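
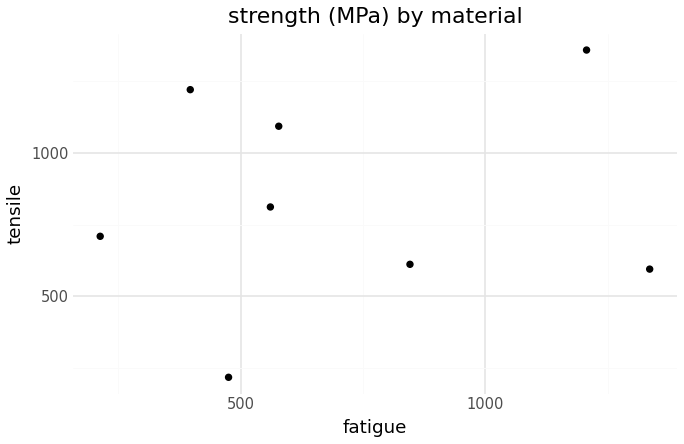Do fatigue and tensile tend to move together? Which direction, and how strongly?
Points are roughly uncorrelated; weak (|r| ≈ 0.1).

no clear correlation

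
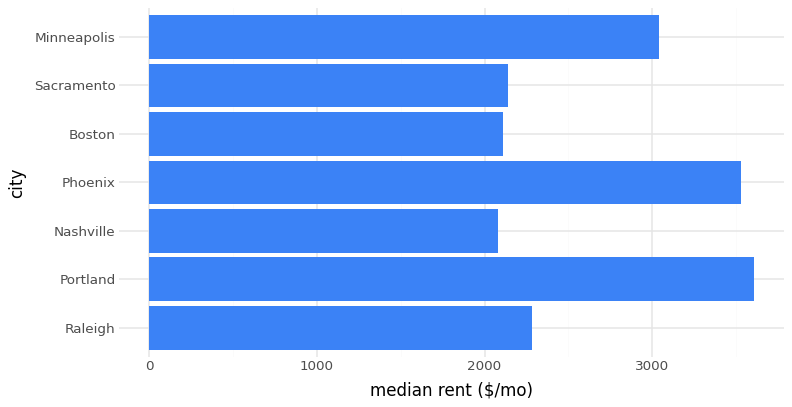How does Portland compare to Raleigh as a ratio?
Portland ≈ 3500, Raleigh ≈ 2500; 3500/2500 ≈ 1.4.

≈ 1.4×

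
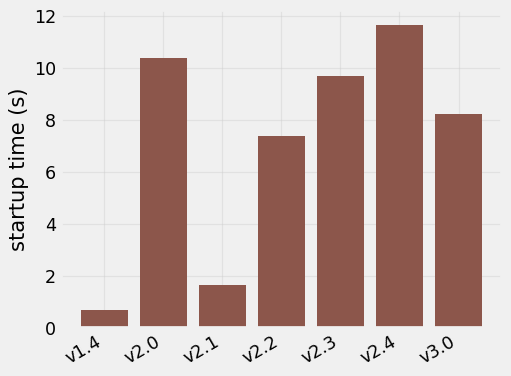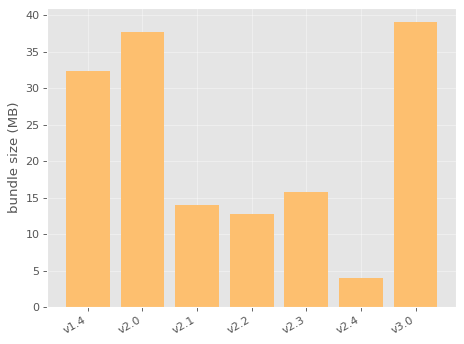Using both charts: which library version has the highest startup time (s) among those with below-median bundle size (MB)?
Chart 2 median bundle size (MB) ≈ 15; below-median library versions: v2.1, v2.2, v2.4. Among those, v2.4 has the highest startup time (s) (≈ 12).

v2.4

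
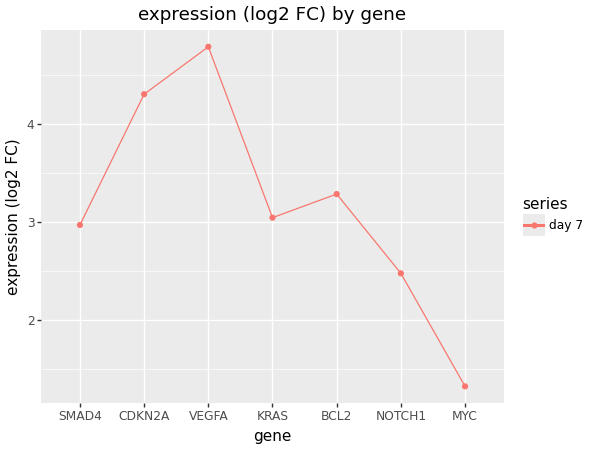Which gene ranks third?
BCL2

Top 4: VEGFA ≈ 5.0, CDKN2A ≈ 4.5, BCL2 ≈ 3.5, KRAS ≈ 3.0.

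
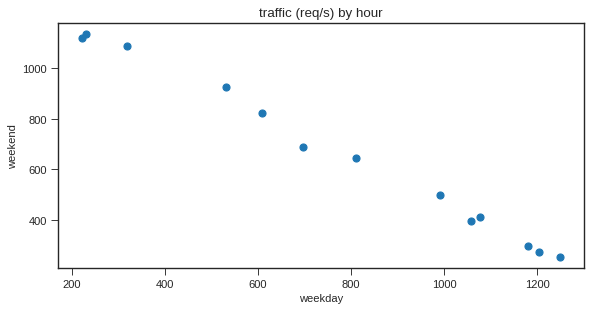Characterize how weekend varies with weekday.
negative, strong

Points are negatively correlated; strong (|r| ≈ 1.0).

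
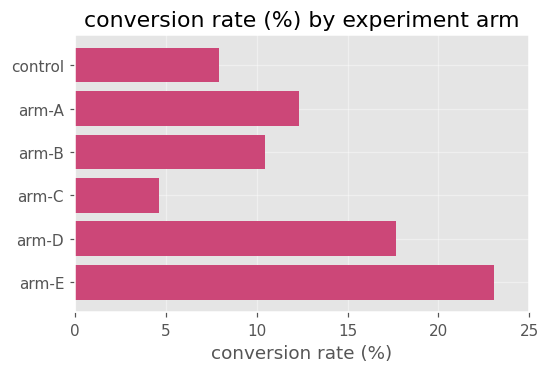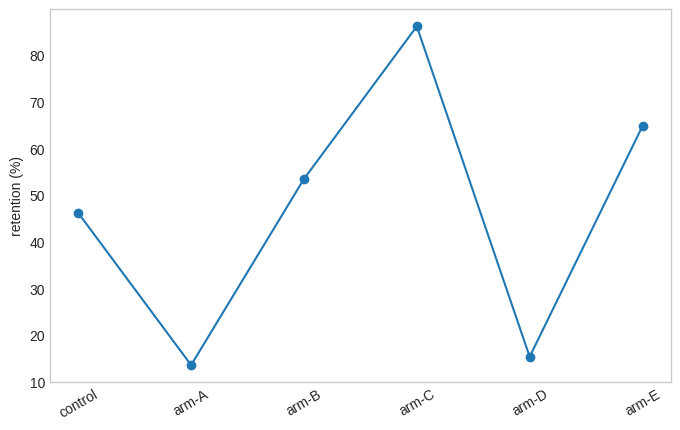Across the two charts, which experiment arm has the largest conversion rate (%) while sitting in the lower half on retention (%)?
Chart 2 median retention (%) ≈ 50; below-median experiment arms: control, arm-A, arm-D. Among those, arm-D has the highest conversion rate (%) (≈ 20).

arm-D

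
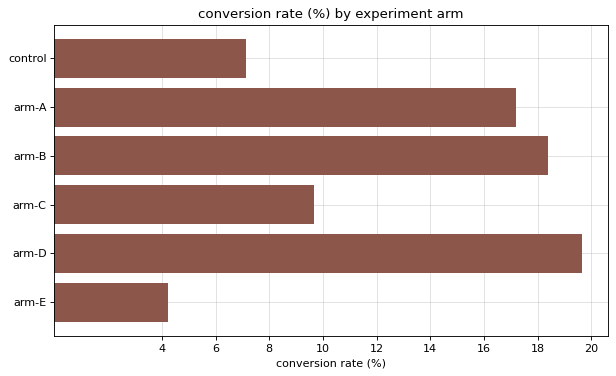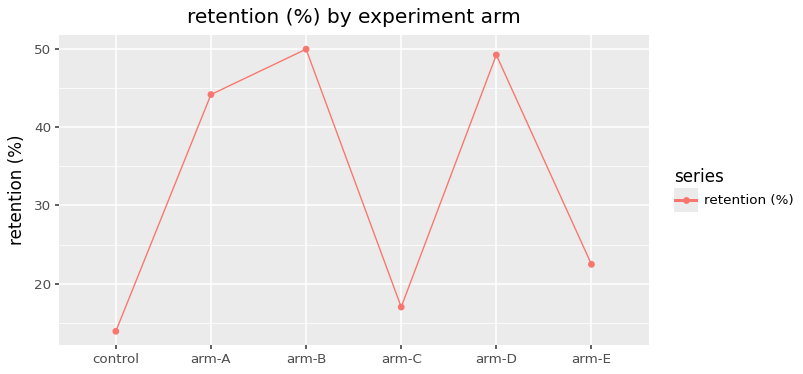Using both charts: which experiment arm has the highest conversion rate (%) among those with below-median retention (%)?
arm-C

Chart 2 median retention (%) ≈ 35; below-median experiment arms: control, arm-C, arm-E. Among those, arm-C has the highest conversion rate (%) (≈ 10).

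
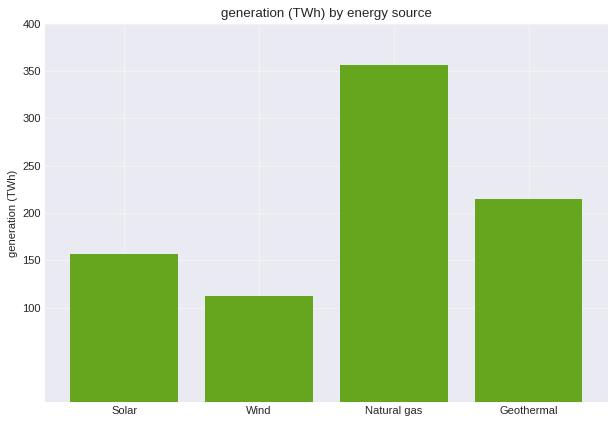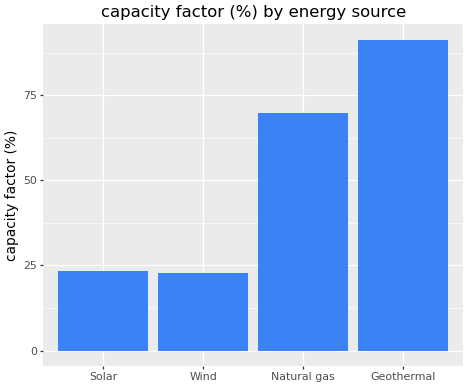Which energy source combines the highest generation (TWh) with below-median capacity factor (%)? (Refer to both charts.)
Solar

Chart 2 median capacity factor (%) ≈ 50; below-median energy sources: Solar, Wind. Among those, Solar has the highest generation (TWh) (≈ 150).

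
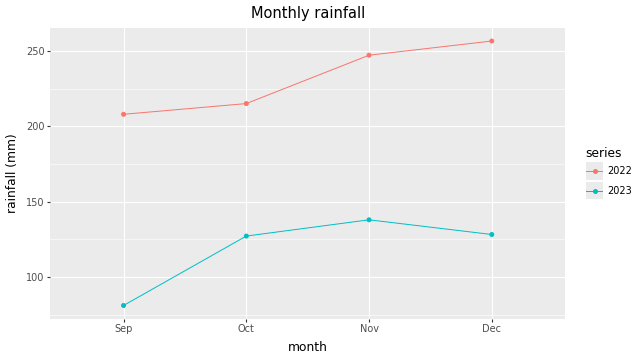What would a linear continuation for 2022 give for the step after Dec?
Last three: 220, 240, 260 → slope ≈ 20/step → next ≈ 280.

≈ 280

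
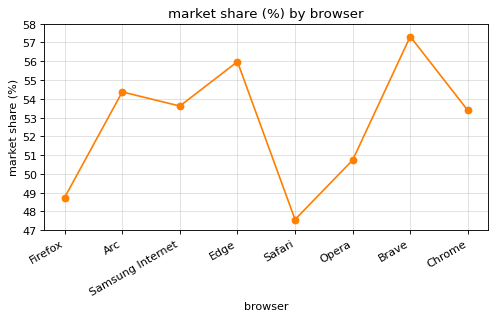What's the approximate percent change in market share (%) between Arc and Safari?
≈ -11.1%

Arc ≈ 54, Safari ≈ 48; (48 − 54) / 54 ≈ -11.1%.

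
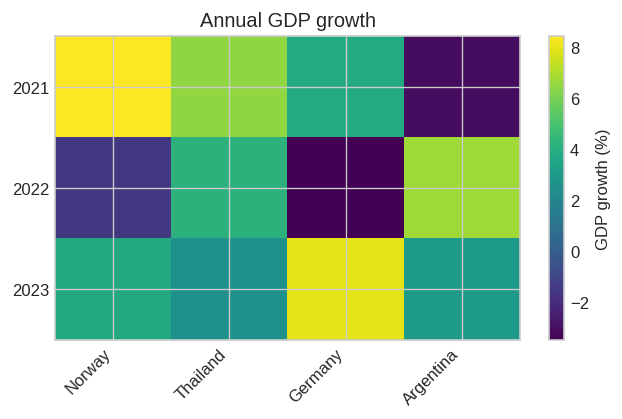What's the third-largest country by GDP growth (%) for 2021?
Top 4 for 2021: Norway ≈ 8, Thailand ≈ 6, Germany ≈ 4, Argentina ≈ -3.

Germany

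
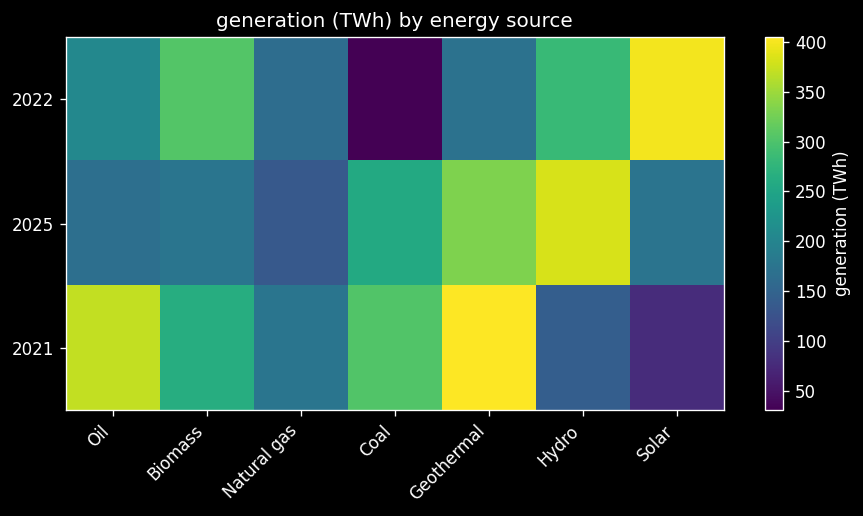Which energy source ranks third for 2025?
Coal

Top 4 for 2025: Hydro ≈ 400, Geothermal ≈ 350, Coal ≈ 250, Biomass ≈ 200.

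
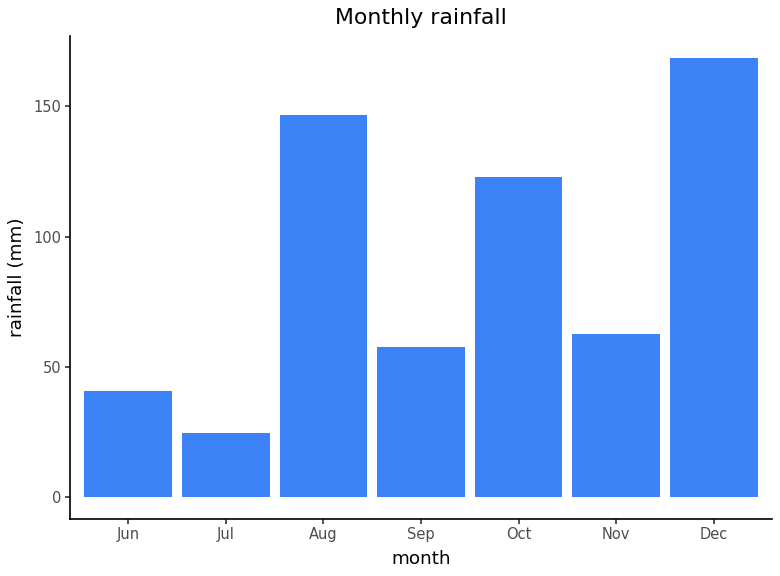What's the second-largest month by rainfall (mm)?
Aug

Top 3: Dec ≈ 160, Aug ≈ 140, Oct ≈ 120.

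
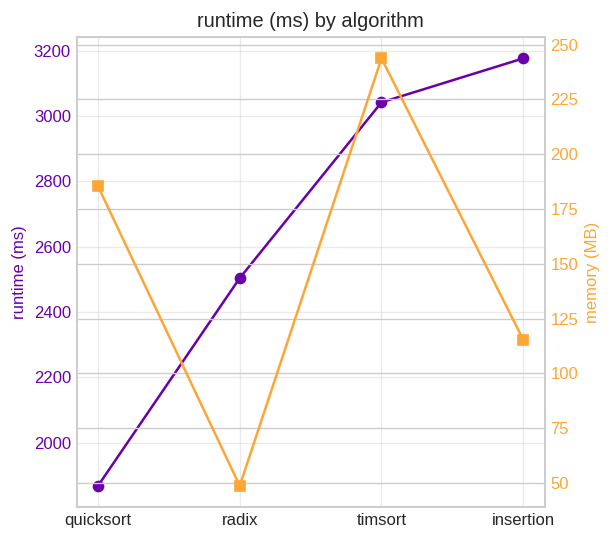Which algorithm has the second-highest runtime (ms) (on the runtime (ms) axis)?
timsort

Top 3 (on the runtime (ms) axis): insertion ≈ 3200, timsort ≈ 3000, radix ≈ 2600.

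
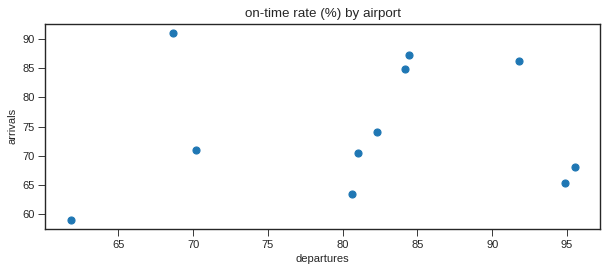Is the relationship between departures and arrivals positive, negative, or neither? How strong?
Points are roughly uncorrelated; weak (|r| ≈ 0.1).

no clear correlation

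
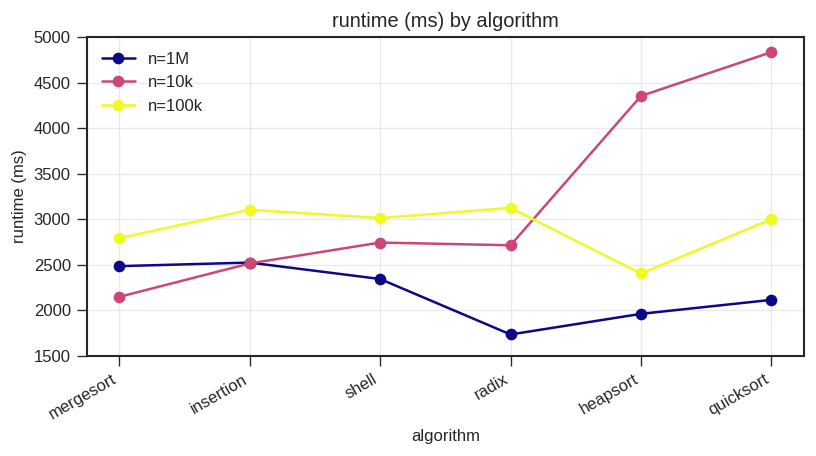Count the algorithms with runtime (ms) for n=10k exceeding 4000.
2

Above 4000: heapsort, quicksort.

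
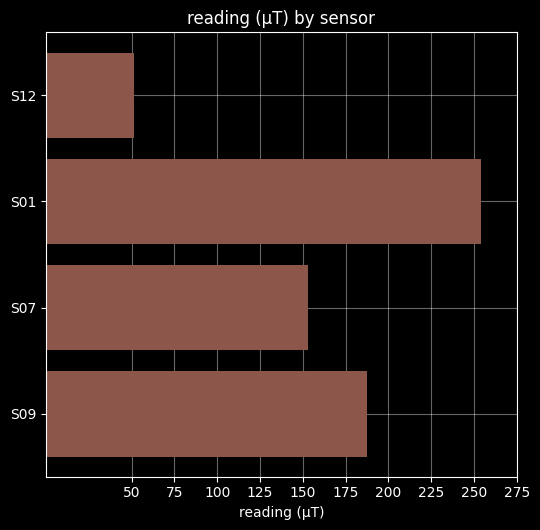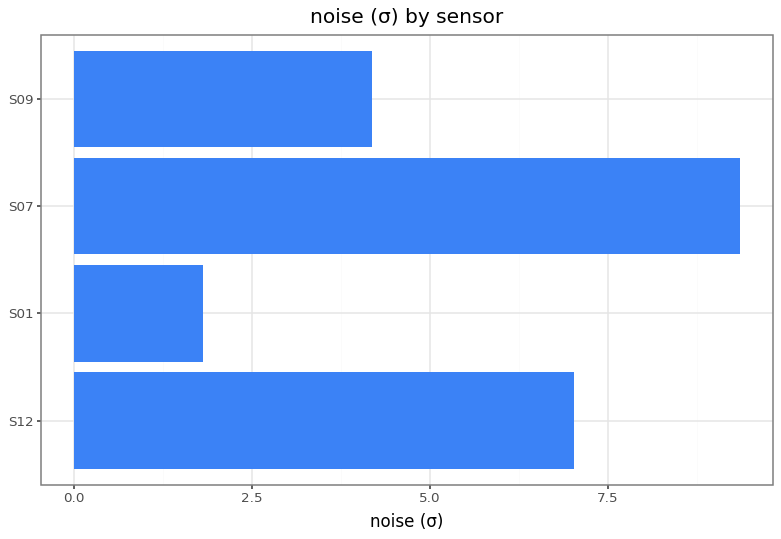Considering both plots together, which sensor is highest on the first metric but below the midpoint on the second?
Chart 2 median noise (σ) ≈ 6; below-median sensors: S01, S09. Among those, S01 has the highest reading (µT) (≈ 250).

S01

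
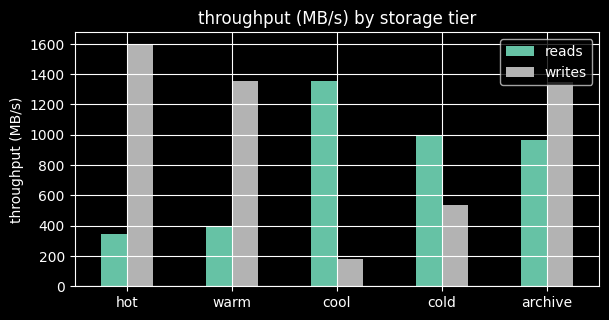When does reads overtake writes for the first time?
warm: reads ≈ 400 vs writes ≈ 1400 (not yet); cool: reads ≈ 1400 vs writes ≈ 200 (first crossover).

cool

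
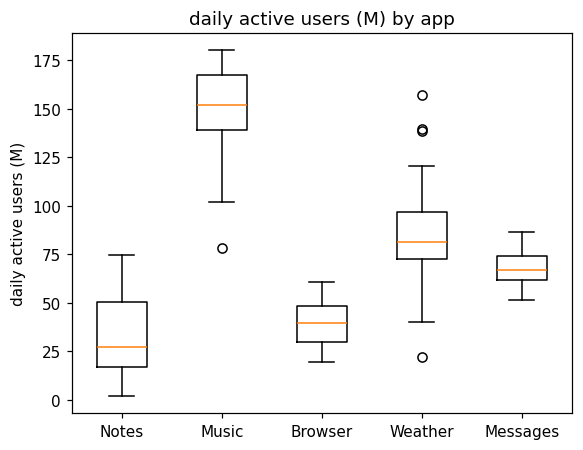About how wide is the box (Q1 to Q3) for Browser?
Q3 ≈ 40, Q1 ≈ 20; IQR ≈ 20.

≈ 20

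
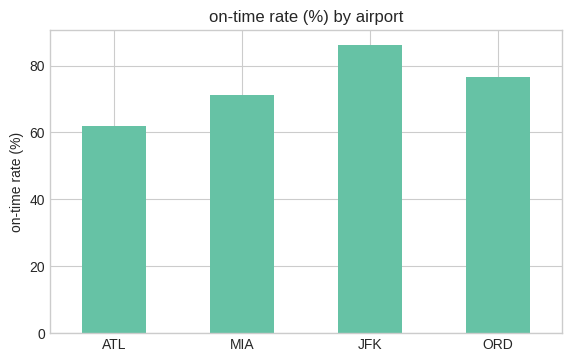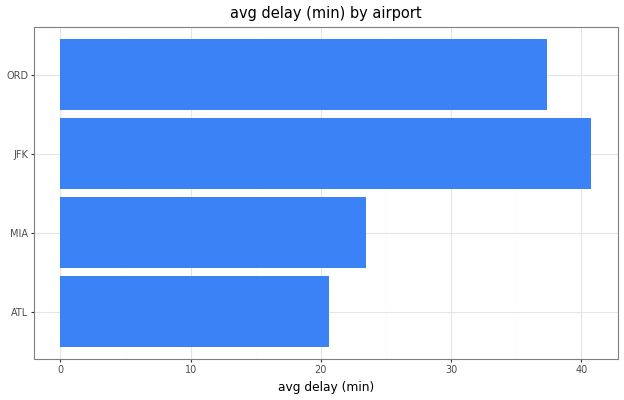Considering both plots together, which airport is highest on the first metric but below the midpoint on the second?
MIA

Chart 2 median avg delay (min) ≈ 30; below-median airports: ATL, MIA. Among those, MIA has the highest on-time rate (%) (≈ 70).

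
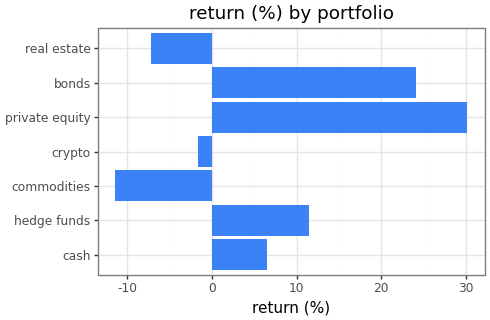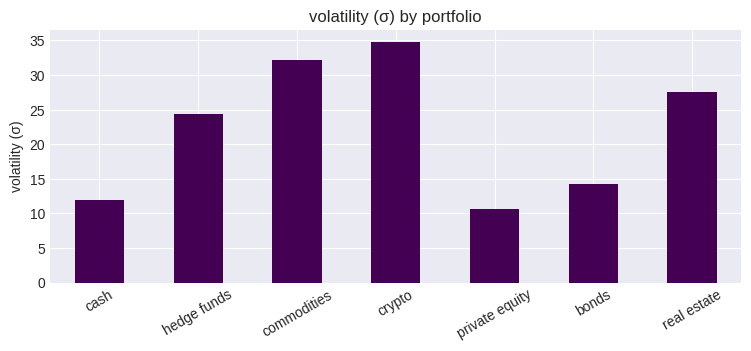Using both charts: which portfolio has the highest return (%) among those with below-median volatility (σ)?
Chart 2 median volatility (σ) ≈ 25; below-median portfolios: cash, private equity, bonds. Among those, private equity has the highest return (%) (≈ 30).

private equity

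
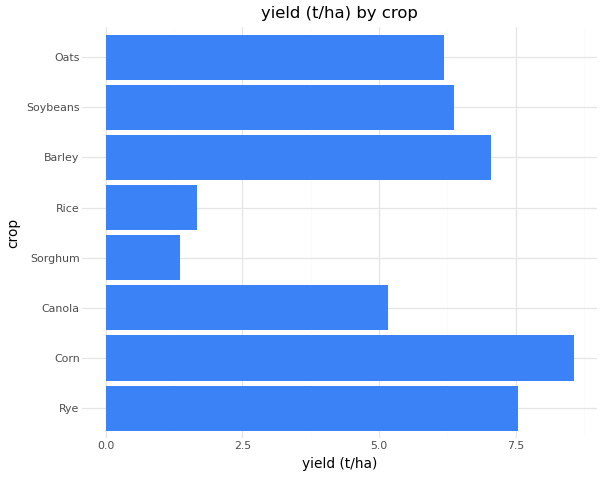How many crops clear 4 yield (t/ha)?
6

Above 4: Rye, Corn, Canola, Barley, Soybeans, Oats.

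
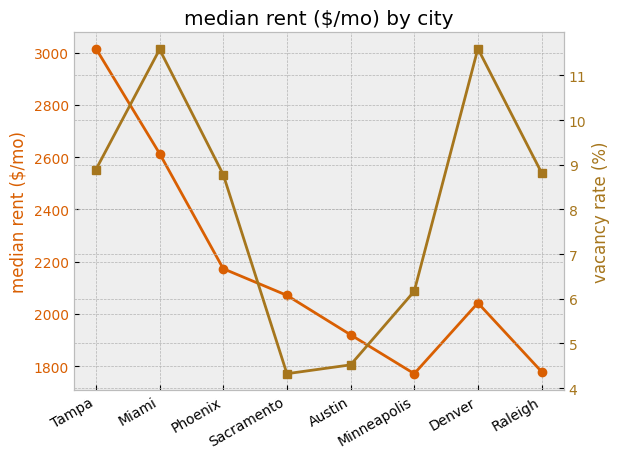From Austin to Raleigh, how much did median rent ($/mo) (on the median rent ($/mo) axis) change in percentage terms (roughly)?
Austin ≈ 2000, Raleigh ≈ 1800; (1800 − 2000) / 2000 ≈ -10%.

≈ -10%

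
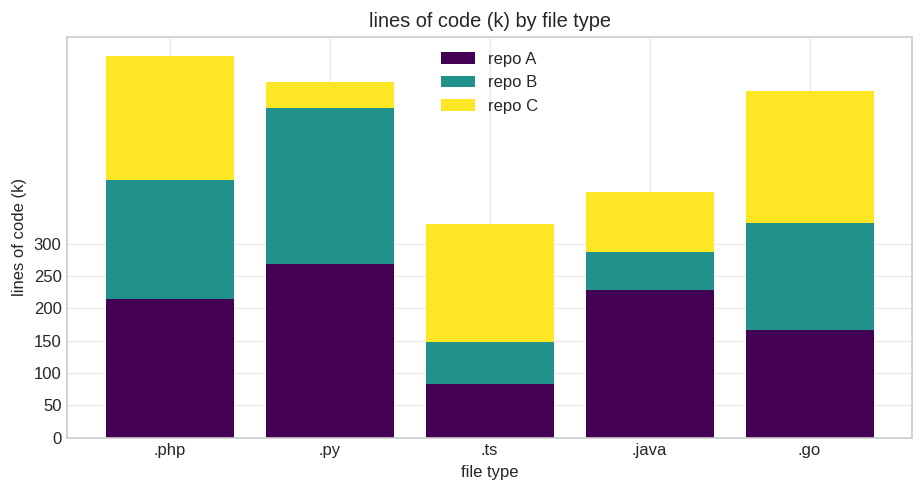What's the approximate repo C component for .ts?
≈ 200

repo C top ≈ 350, bottom ≈ 150; segment ≈ 200.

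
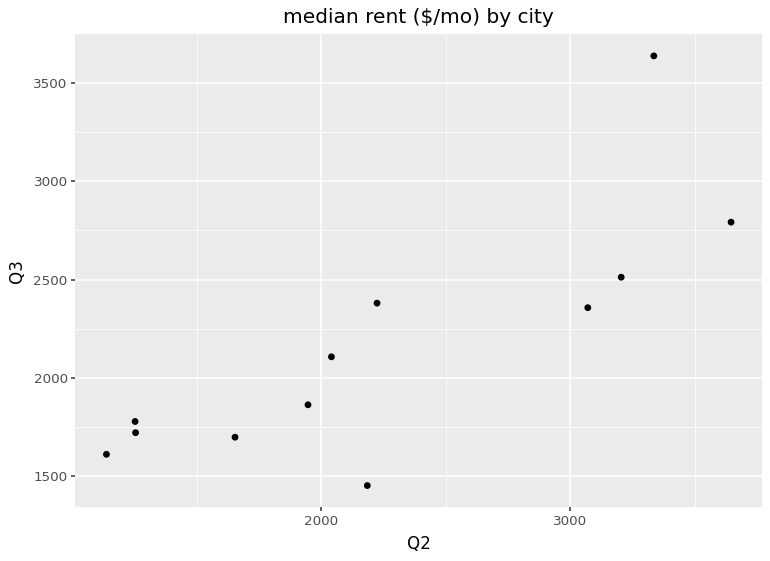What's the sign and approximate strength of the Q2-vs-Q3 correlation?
positive, strong

Points are positively correlated; strong (|r| ≈ 0.8).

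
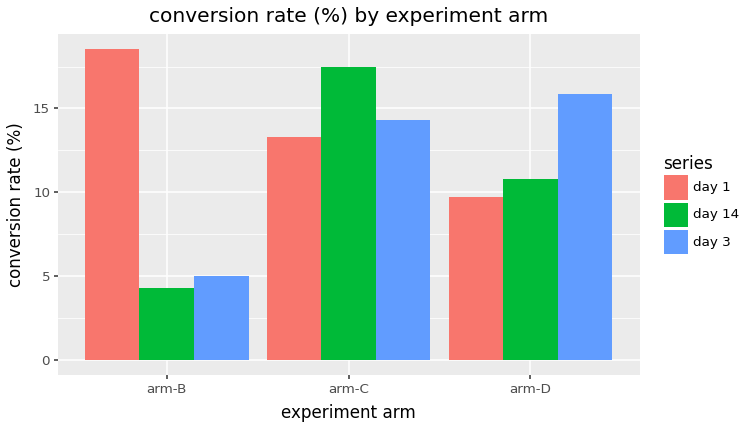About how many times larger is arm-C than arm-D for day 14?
≈ 1.8×

arm-C ≈ 18, arm-D ≈ 10; 18/10 ≈ 1.8.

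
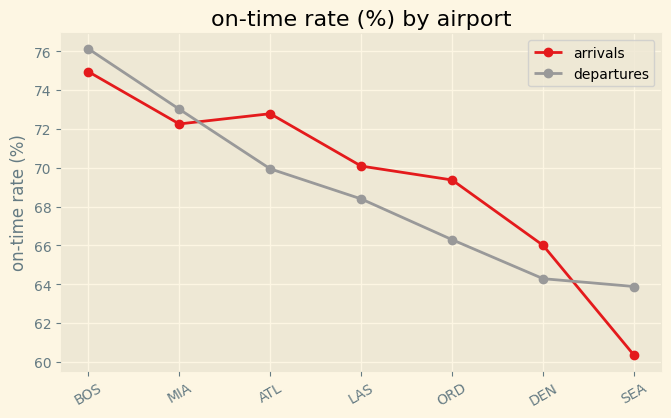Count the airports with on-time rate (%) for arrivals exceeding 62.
Above 62: BOS, MIA, ATL, LAS, ORD, DEN.

6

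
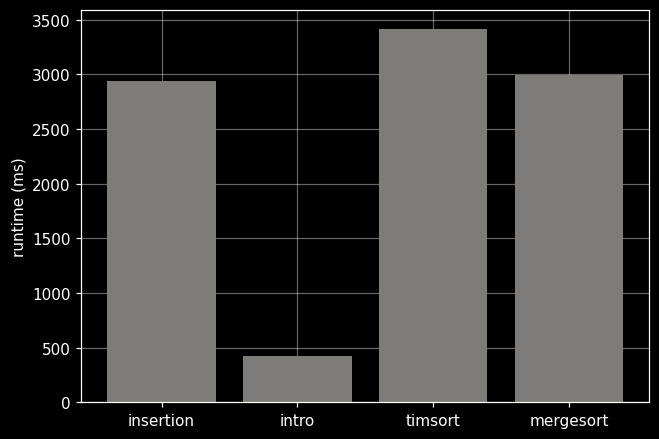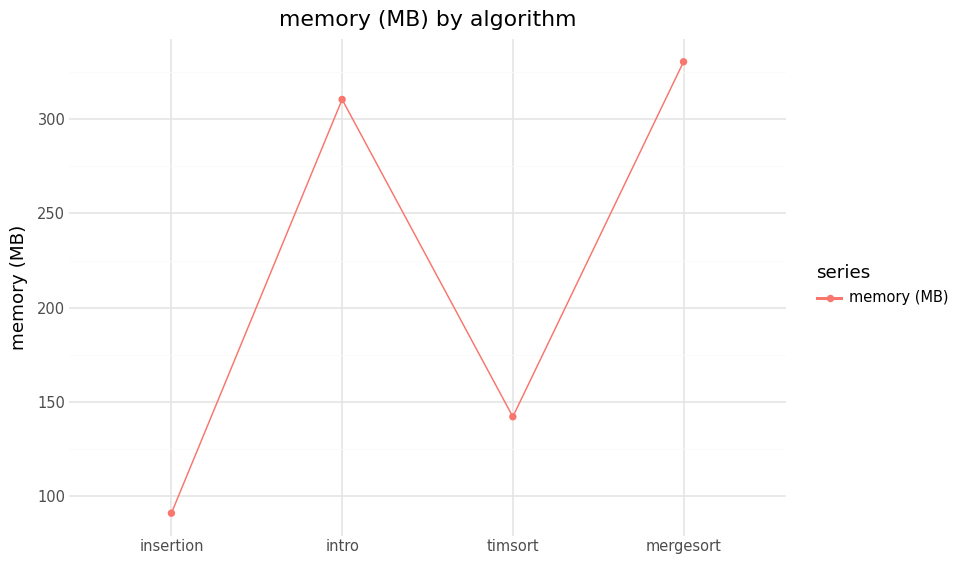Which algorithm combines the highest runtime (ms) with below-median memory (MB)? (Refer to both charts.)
timsort

Chart 2 median memory (MB) ≈ 250; below-median algorithms: insertion, timsort. Among those, timsort has the highest runtime (ms) (≈ 3500).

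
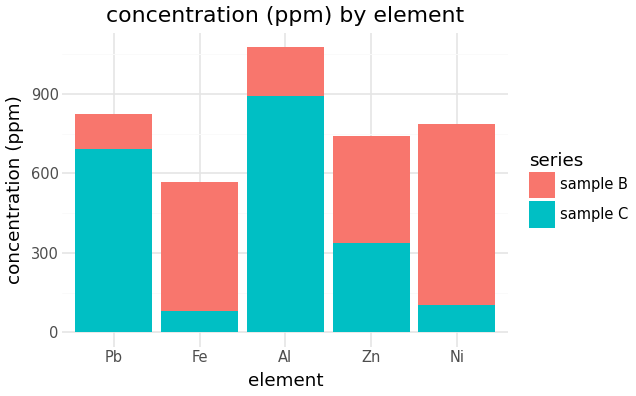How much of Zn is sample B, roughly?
sample B top ≈ 700, bottom ≈ 300; segment ≈ 400.

≈ 400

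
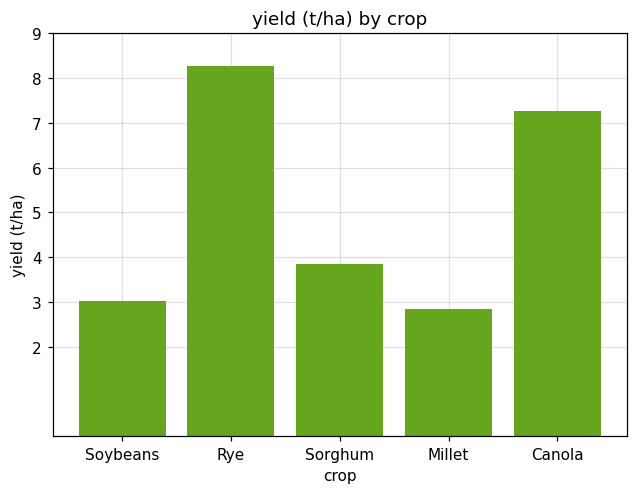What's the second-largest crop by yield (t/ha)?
Top 3: Rye ≈ 8, Canola ≈ 7, Sorghum ≈ 4.

Canola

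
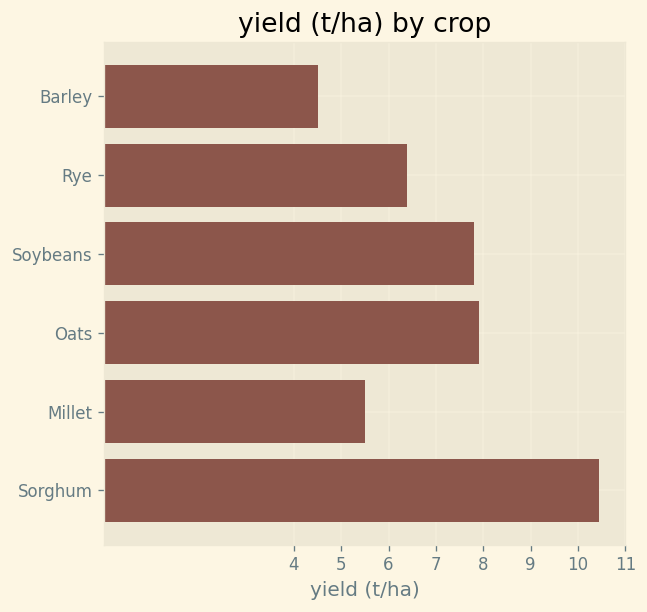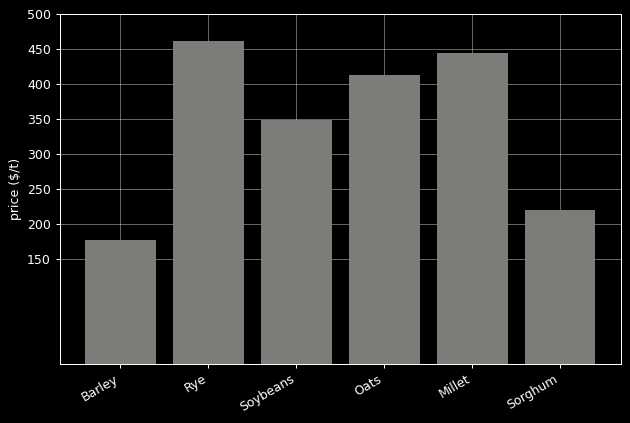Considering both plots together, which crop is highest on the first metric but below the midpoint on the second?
Chart 2 median price ($/t) ≈ 400; below-median crops: Barley, Soybeans, Sorghum. Among those, Sorghum has the highest yield (t/ha) (≈ 10).

Sorghum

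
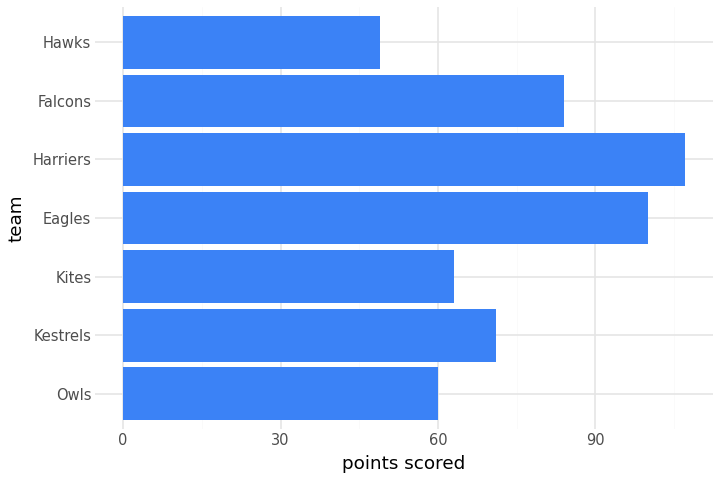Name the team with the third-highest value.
Top 4: Harriers ≈ 110, Eagles ≈ 100, Falcons ≈ 80, Kestrels ≈ 70.

Falcons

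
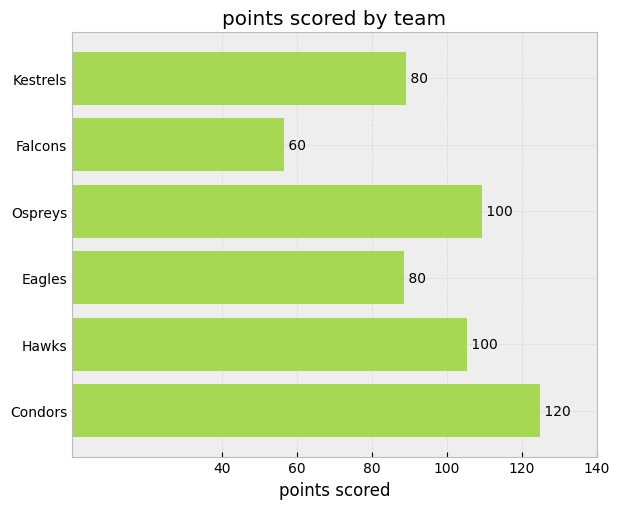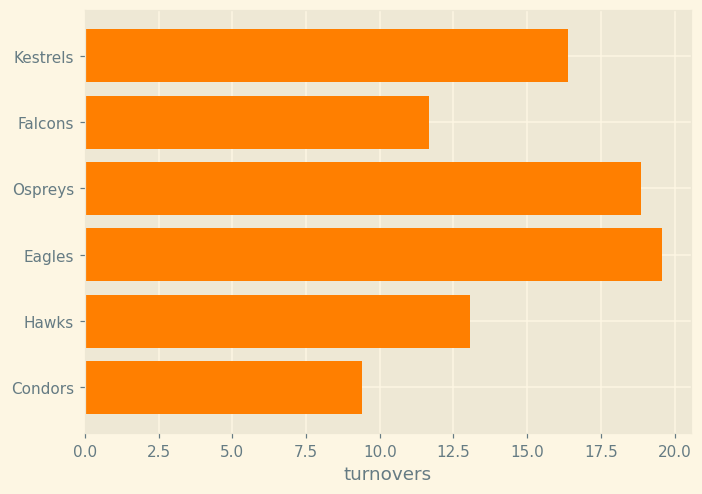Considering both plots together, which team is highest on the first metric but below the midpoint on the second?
Condors

Chart 2 median turnovers ≈ 14; below-median teams: Falcons, Hawks, Condors. Among those, Condors has the highest points scored (≈ 120).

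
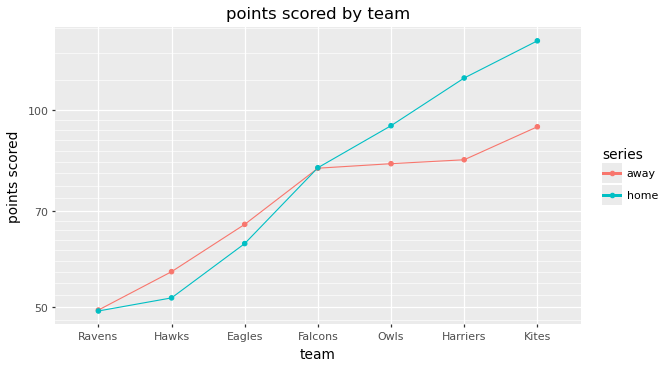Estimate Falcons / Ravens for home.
Falcons ≈ 80, Ravens ≈ 50; 80/50 ≈ 1.6.

≈ 1.6×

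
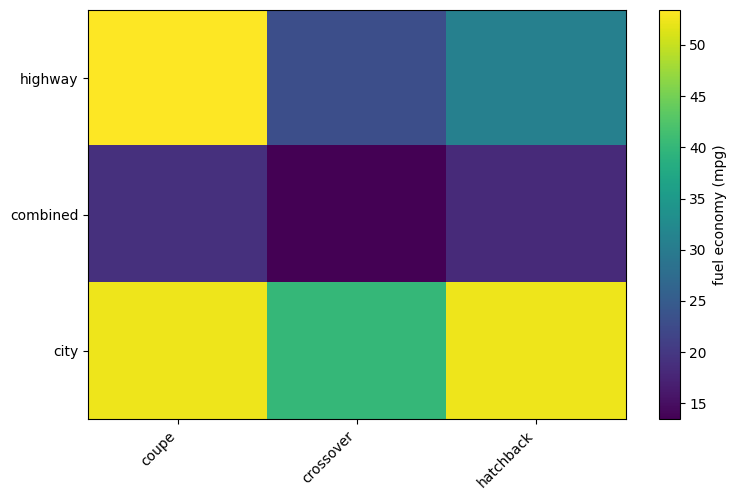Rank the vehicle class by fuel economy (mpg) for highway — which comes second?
Top 3 for highway: coupe ≈ 55, hatchback ≈ 30, crossover ≈ 25.

hatchback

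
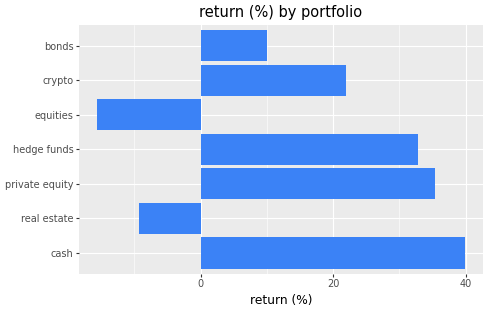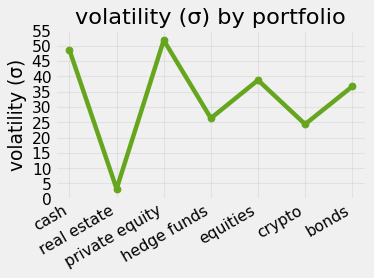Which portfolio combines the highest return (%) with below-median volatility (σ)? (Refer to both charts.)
Chart 2 median volatility (σ) ≈ 35; below-median portfolios: real estate, hedge funds, crypto. Among those, hedge funds has the highest return (%) (≈ 35).

hedge funds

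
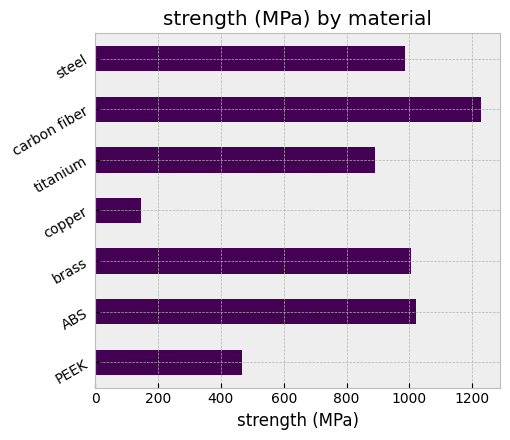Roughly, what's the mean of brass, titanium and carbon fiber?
≈ 1000

(1000 + 800 + 1200) / 3 ≈ 1000.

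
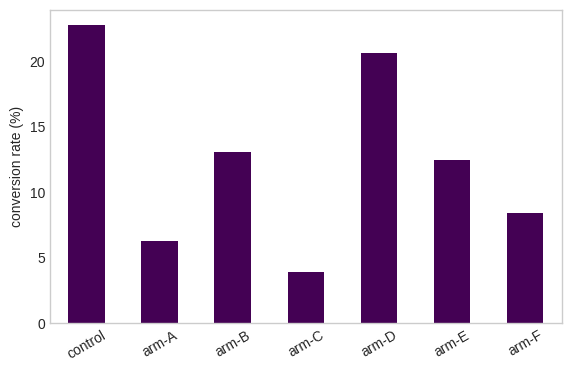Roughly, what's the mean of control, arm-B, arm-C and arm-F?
≈ 12

(22 + 14 + 4 + 8) / 4 ≈ 12.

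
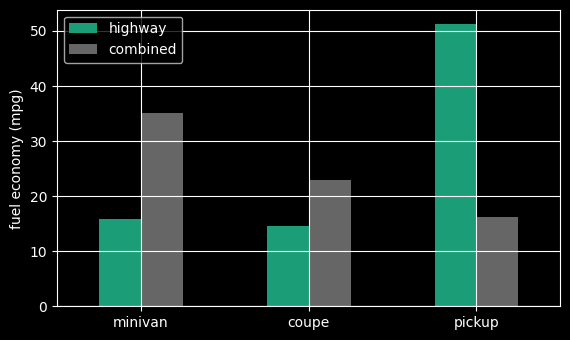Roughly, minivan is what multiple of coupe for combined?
≈ 1.4×

minivan ≈ 35, coupe ≈ 25; 35/25 ≈ 1.4.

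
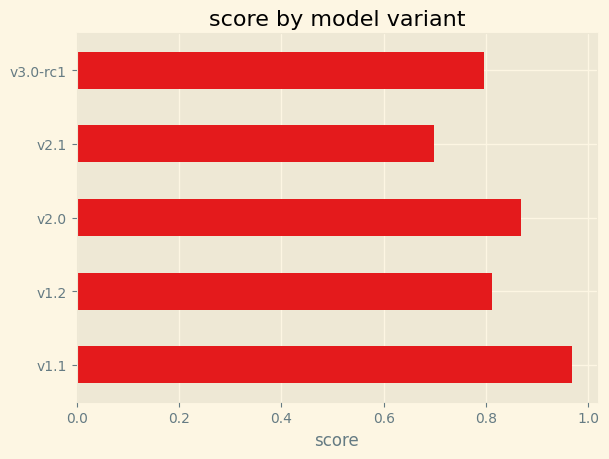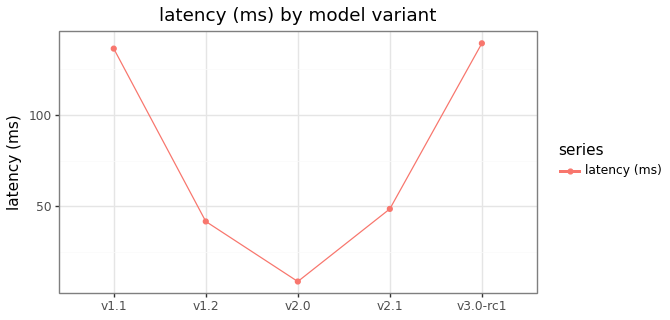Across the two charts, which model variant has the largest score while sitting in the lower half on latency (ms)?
v2.0

Chart 2 median latency (ms) ≈ 40; below-median model variants: v1.2, v2.0. Among those, v2.0 has the highest score (≈ 0.9).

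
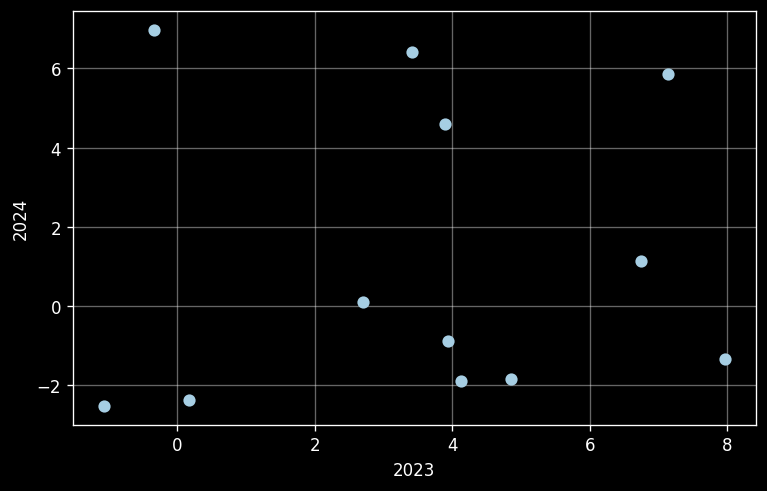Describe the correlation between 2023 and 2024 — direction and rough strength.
Points are roughly uncorrelated; weak (|r| ≈ 0.1).

no clear correlation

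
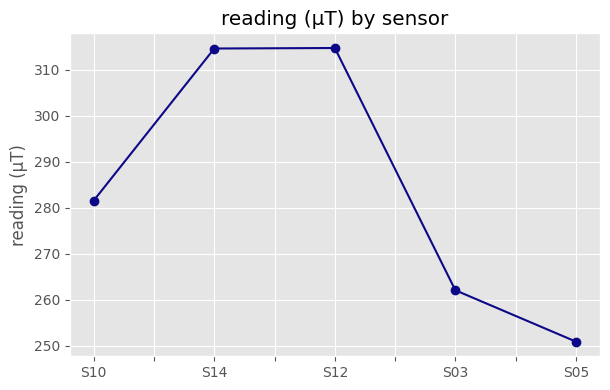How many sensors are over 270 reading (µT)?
Above 270: S10, S14, S12.

3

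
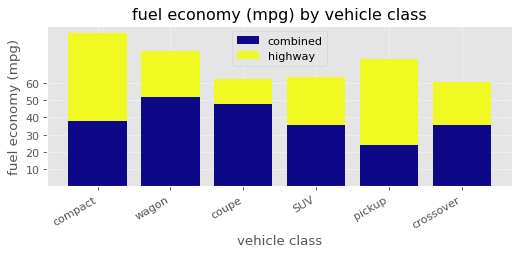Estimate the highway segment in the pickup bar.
highway top ≈ 70, bottom ≈ 20; segment ≈ 50.

≈ 50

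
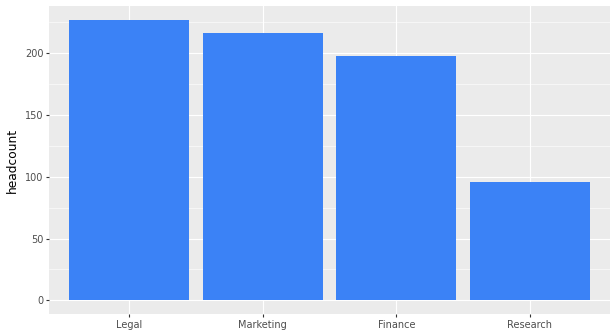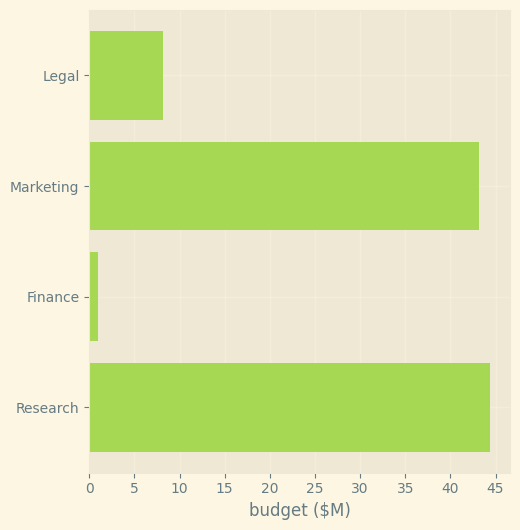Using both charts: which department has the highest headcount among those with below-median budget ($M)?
Legal

Chart 2 median budget ($M) ≈ 25; below-median departments: Legal, Finance. Among those, Legal has the highest headcount (≈ 225).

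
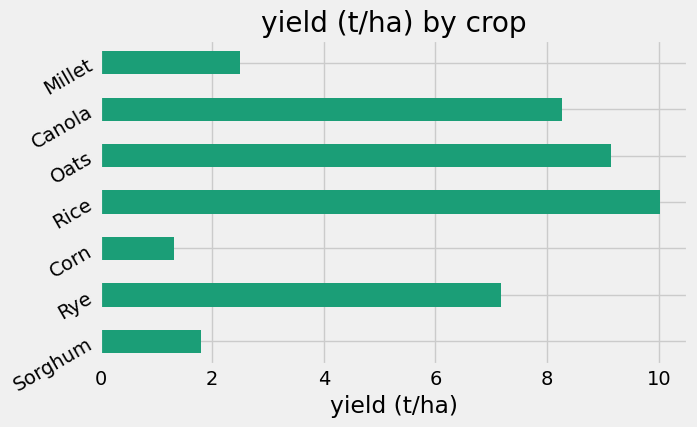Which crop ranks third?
Top 4: Rice ≈ 10, Oats ≈ 9, Canola ≈ 8, Rye ≈ 7.

Canola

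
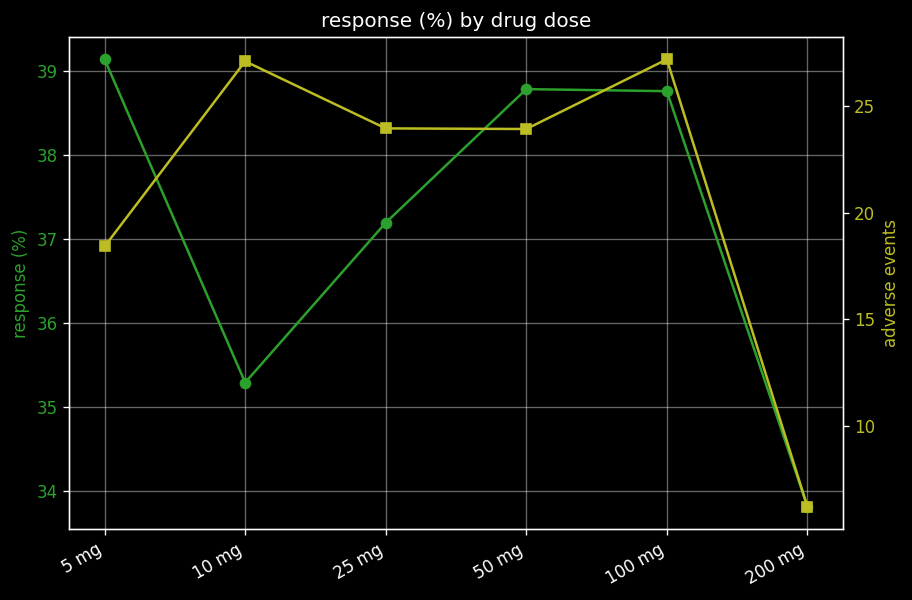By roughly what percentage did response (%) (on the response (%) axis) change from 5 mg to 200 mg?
≈ -12.8%

5 mg ≈ 39.0, 200 mg ≈ 34.0; (34.0 − 39.0) / 39.0 ≈ -12.8%.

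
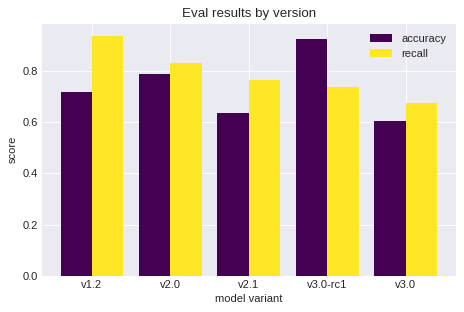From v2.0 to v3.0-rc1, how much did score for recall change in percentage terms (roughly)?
v2.0 ≈ 0.8, v3.0-rc1 ≈ 0.7; (0.7 − 0.8) / 0.8 ≈ -12.5%.

≈ -12.5%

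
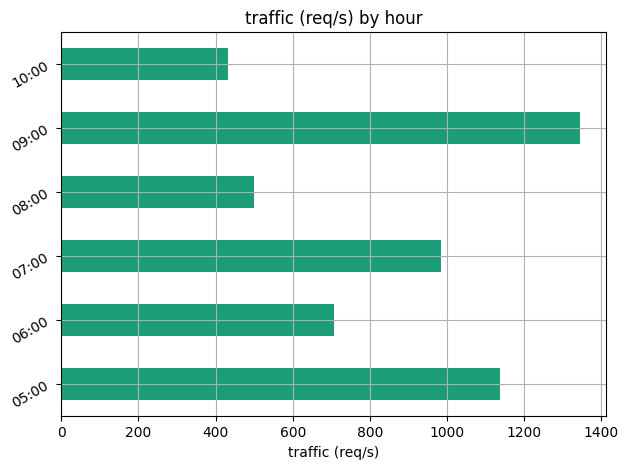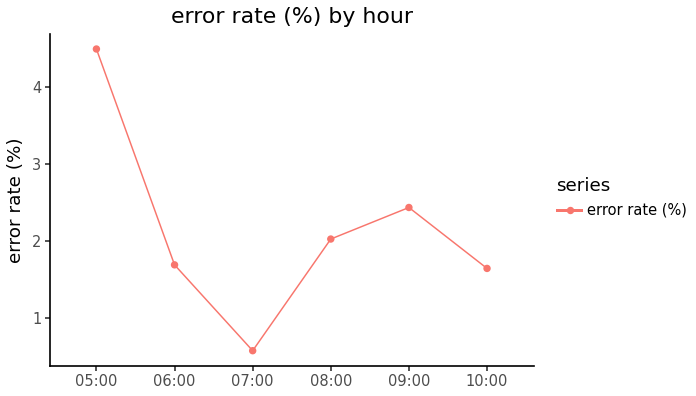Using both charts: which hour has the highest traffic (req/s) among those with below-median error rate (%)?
07:00

Chart 2 median error rate (%) ≈ 2; below-median hours: 06:00, 07:00, 10:00. Among those, 07:00 has the highest traffic (req/s) (≈ 1000).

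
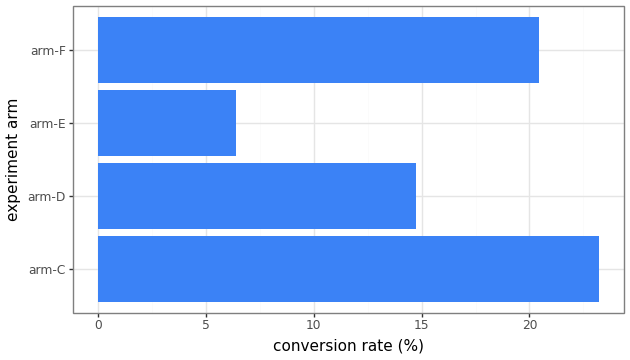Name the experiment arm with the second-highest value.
Top 3: arm-C ≈ 24, arm-F ≈ 20, arm-D ≈ 14.

arm-F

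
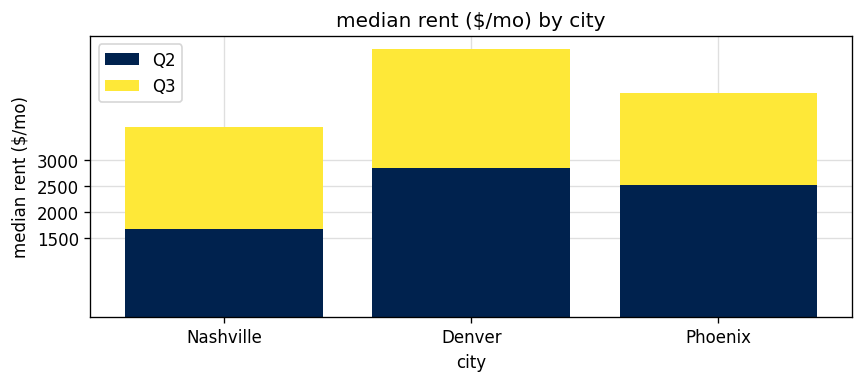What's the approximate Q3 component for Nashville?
≈ 2000

Q3 top ≈ 3500, bottom ≈ 1500; segment ≈ 2000.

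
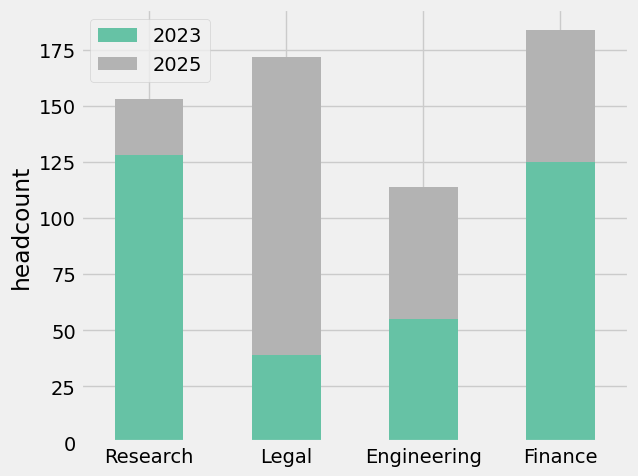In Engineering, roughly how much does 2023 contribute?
≈ 60

2023 top ≈ 60, bottom ≈ 0; segment ≈ 60.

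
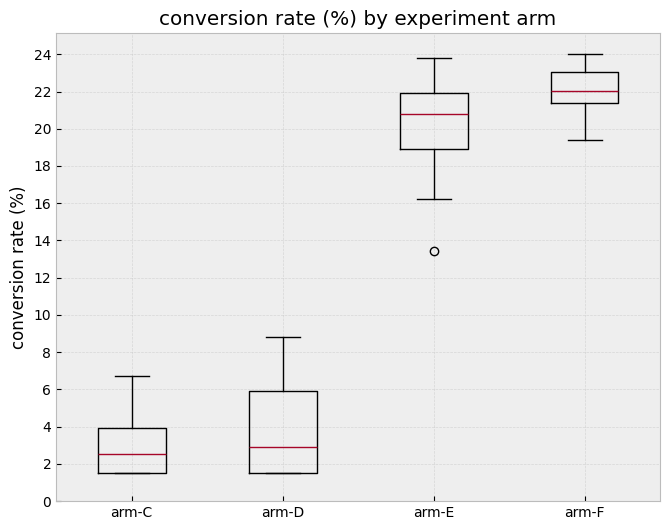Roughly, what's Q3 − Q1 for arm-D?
Q3 ≈ 6, Q1 ≈ 2; IQR ≈ 4.

≈ 4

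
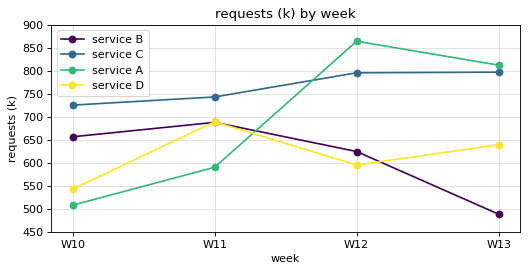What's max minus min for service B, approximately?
Max W11 ≈ 700, min W13 ≈ 500; range ≈ 200.

≈ 200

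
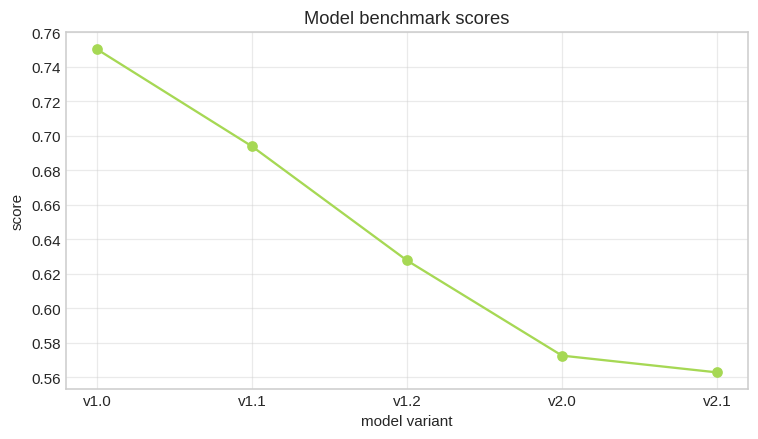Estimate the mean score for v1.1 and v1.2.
≈ 0.66

(0.70 + 0.62) / 2 ≈ 0.66.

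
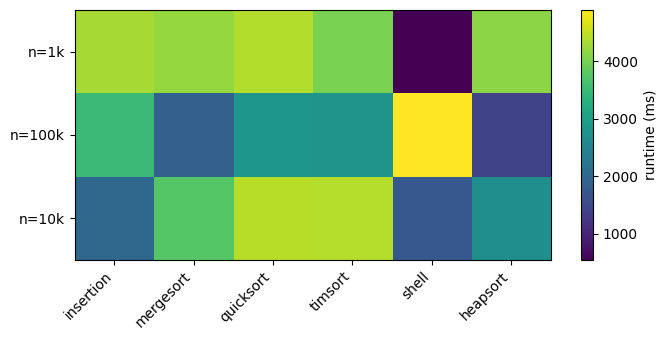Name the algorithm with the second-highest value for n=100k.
Top 3 for n=100k: shell ≈ 5000, insertion ≈ 3500, quicksort ≈ 3000.

insertion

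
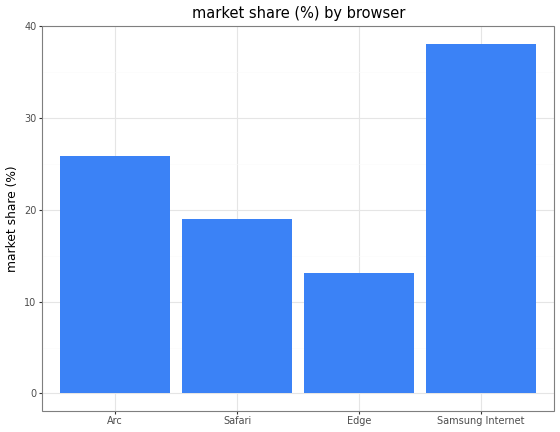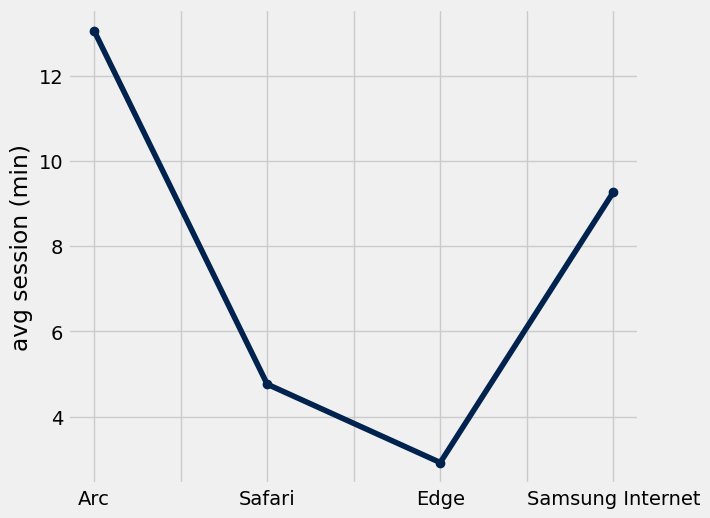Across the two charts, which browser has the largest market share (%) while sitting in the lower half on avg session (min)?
Chart 2 median avg session (min) ≈ 8; below-median browsers: Safari, Edge. Among those, Safari has the highest market share (%) (≈ 20).

Safari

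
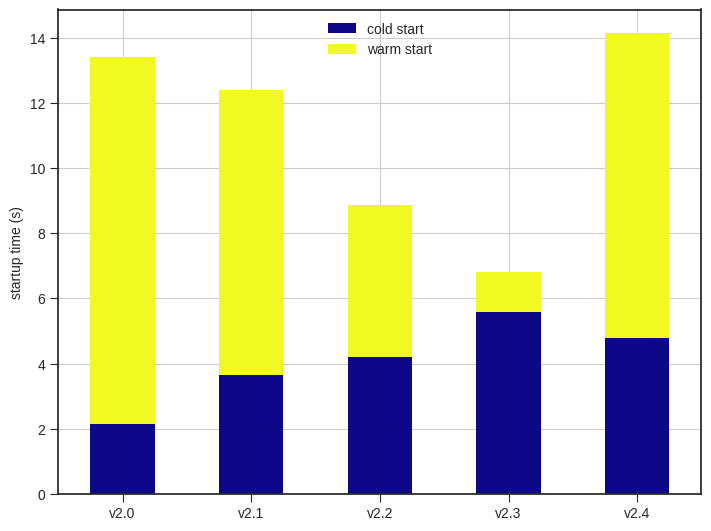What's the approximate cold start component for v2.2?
cold start top ≈ 4, bottom ≈ 0; segment ≈ 4.

≈ 4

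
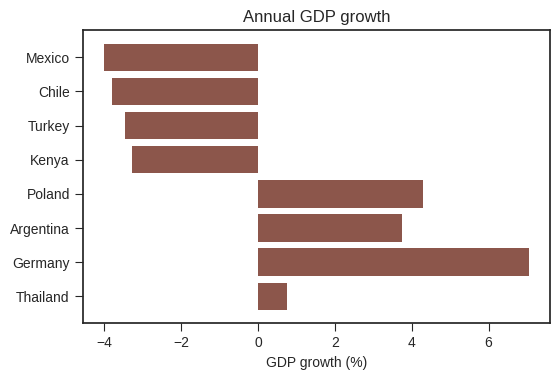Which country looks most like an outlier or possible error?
Germany

Germany ≈ 7; the rest sit between ≈ -4 and ≈ 4.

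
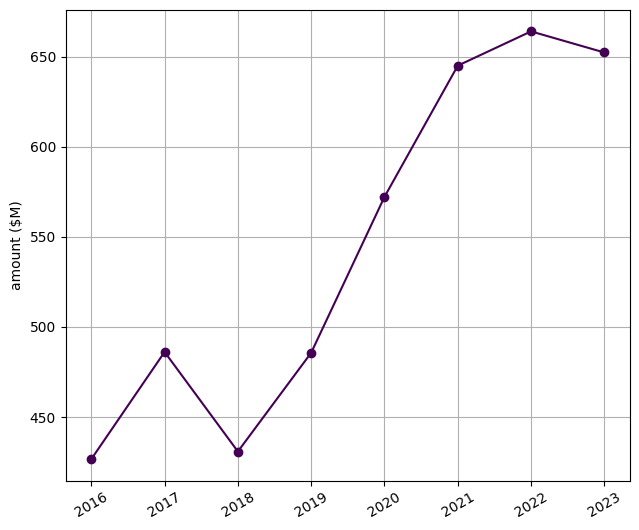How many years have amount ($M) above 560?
4

Above 560: 2020, 2021, 2022, 2023.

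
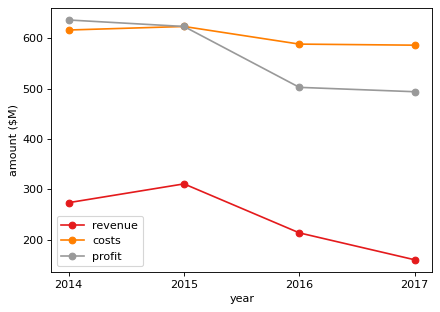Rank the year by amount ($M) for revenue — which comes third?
Top 4 for revenue: 2015 ≈ 300, 2014 ≈ 250, 2016 ≈ 200, 2017 ≈ 150.

2016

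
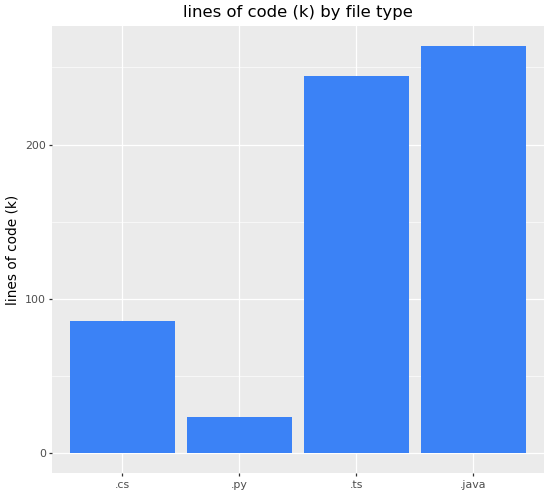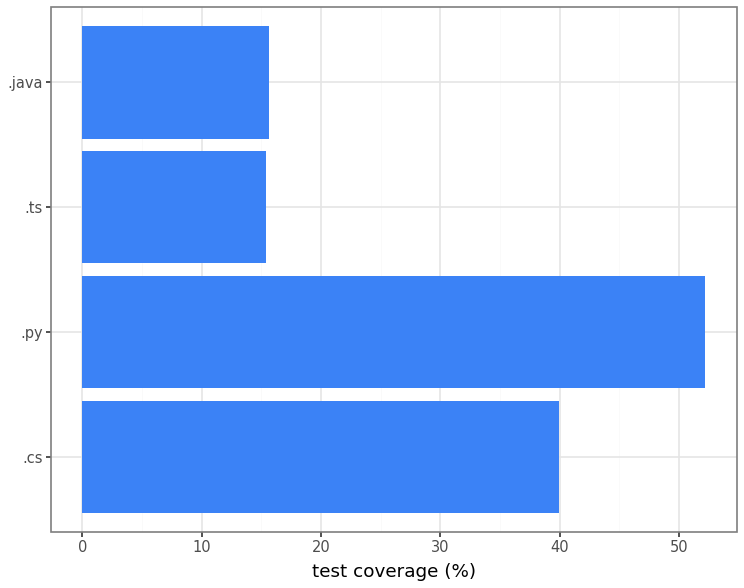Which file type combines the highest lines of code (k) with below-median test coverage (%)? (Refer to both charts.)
.java

Chart 2 median test coverage (%) ≈ 30; below-median file types: .ts, .java. Among those, .java has the highest lines of code (k) (≈ 275).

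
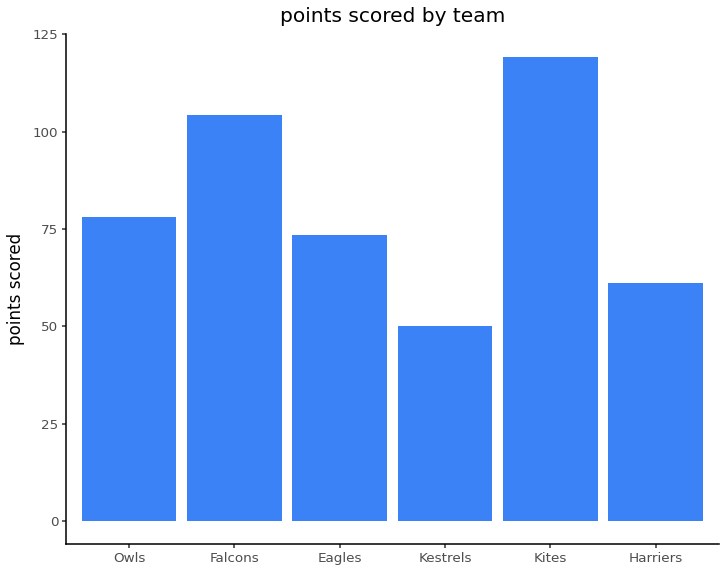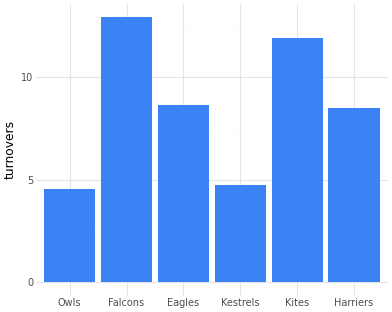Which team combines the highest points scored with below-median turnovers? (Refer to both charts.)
Owls

Chart 2 median turnovers ≈ 8; below-median teams: Owls, Kestrels, Harriers. Among those, Owls has the highest points scored (≈ 80).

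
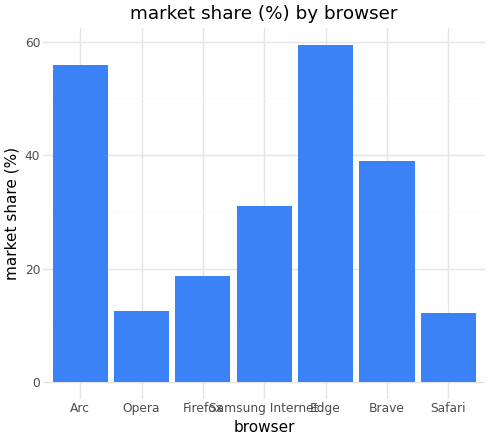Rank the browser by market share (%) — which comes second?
Arc

Top 3: Edge ≈ 60, Arc ≈ 55, Brave ≈ 40.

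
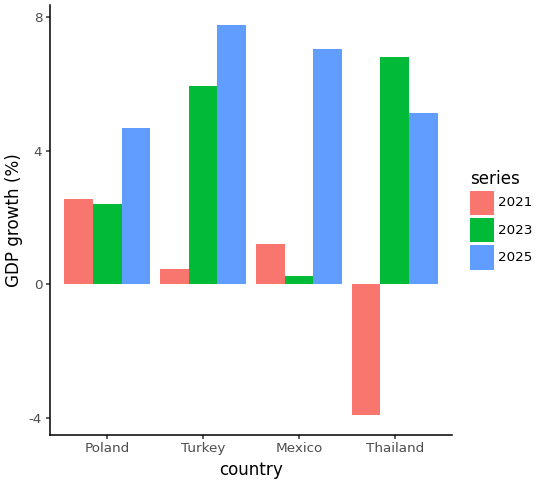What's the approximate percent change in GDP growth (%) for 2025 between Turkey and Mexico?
≈ -12.5%

Turkey ≈ 8, Mexico ≈ 7; (7 − 8) / 8 ≈ -12.5%.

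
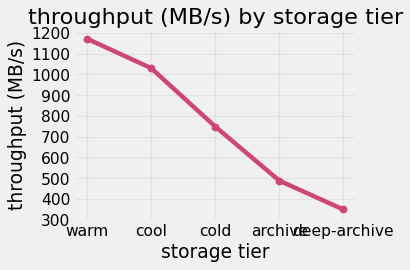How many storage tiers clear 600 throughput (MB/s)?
Above 600: warm, cool, cold.

3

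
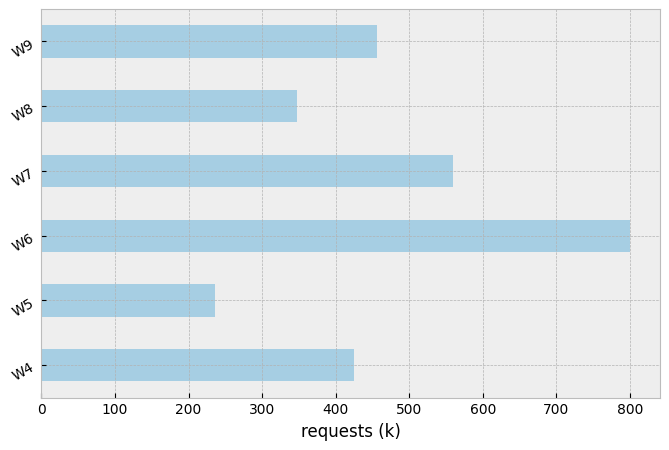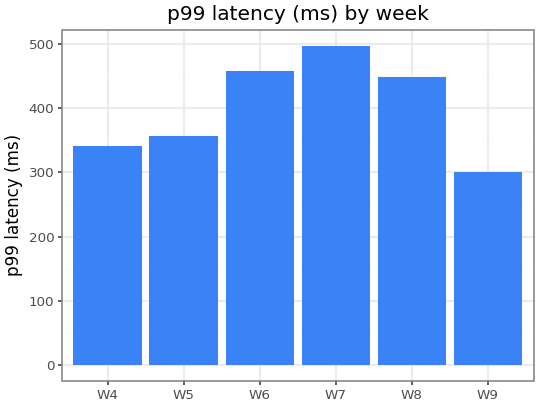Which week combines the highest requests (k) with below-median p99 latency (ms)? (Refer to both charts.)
Chart 2 median p99 latency (ms) ≈ 400; below-median weeks: W4, W5, W9. Among those, W9 has the highest requests (k) (≈ 500).

W9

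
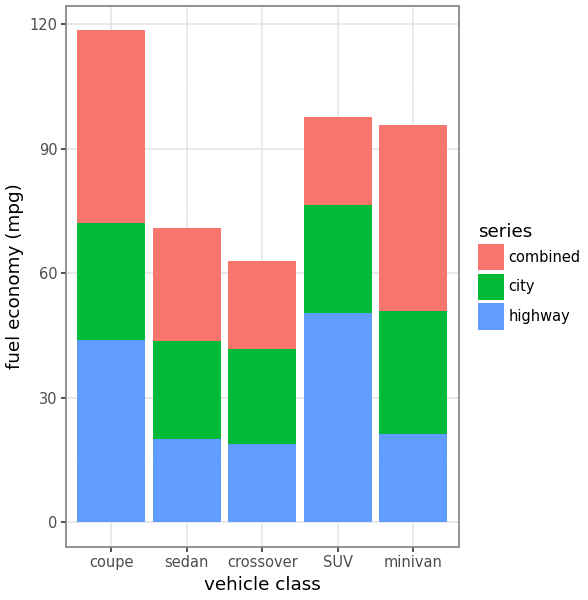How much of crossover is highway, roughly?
≈ 20

highway top ≈ 20, bottom ≈ 0; segment ≈ 20.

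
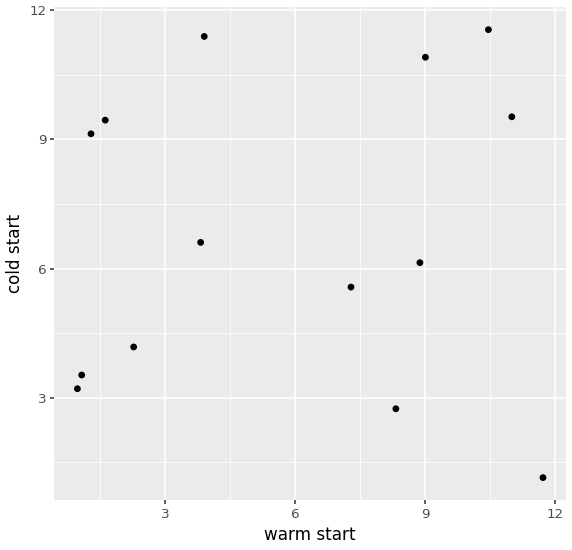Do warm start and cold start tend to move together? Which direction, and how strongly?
Points are roughly uncorrelated; weak (|r| ≈ 0.1).

no clear correlation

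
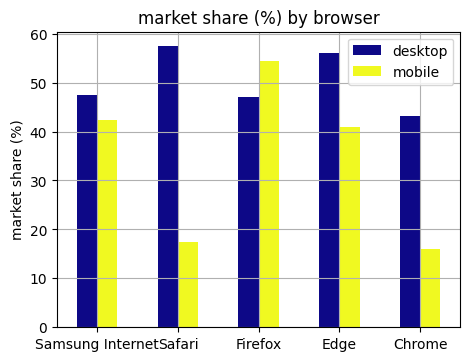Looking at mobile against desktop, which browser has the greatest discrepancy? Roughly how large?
Safari: mobile ≈ 15, desktop ≈ 60 → gap ≈ 45. Next-largest (Chrome) is only ≈ 30.

Safari, ≈ 45 %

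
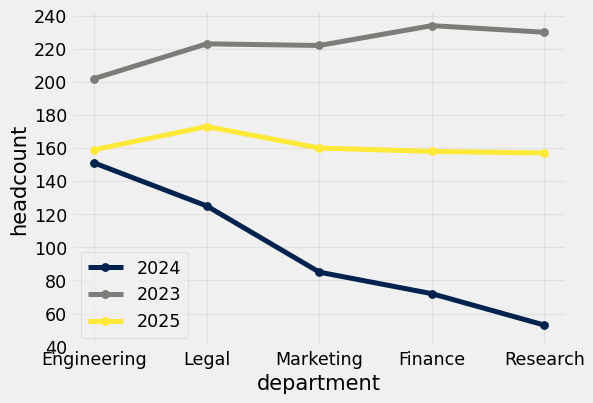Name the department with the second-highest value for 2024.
Legal

Top 3 for 2024: Engineering ≈ 160, Legal ≈ 120, Marketing ≈ 80.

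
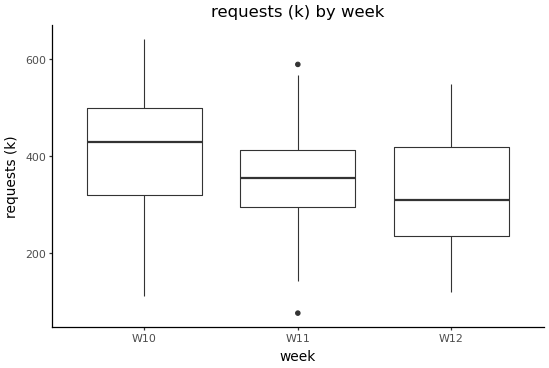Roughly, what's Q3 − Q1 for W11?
Q3 ≈ 410, Q1 ≈ 290; IQR ≈ 120.

≈ 120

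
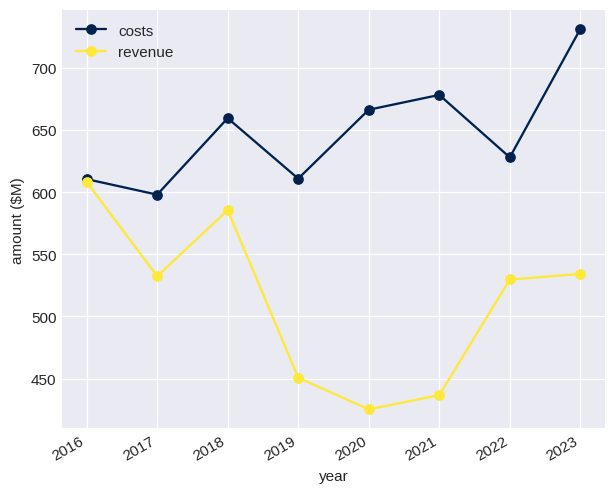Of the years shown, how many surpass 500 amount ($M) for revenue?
5

Above 500: 2016, 2017, 2018, 2022, 2023.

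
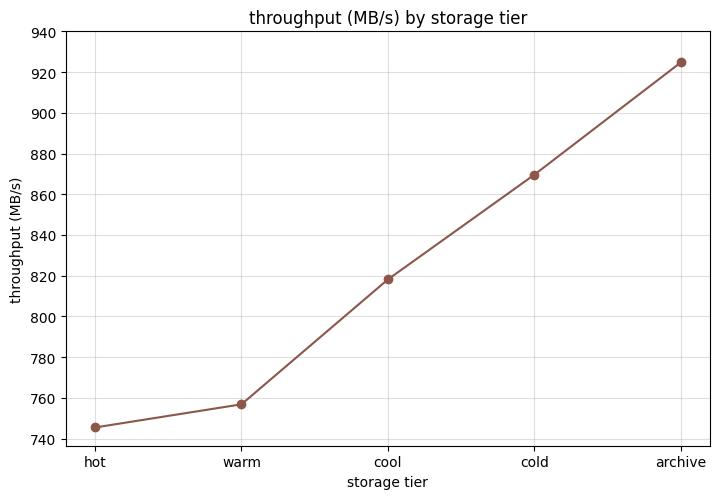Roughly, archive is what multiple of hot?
archive ≈ 920, hot ≈ 740; 920/740 ≈ 1.24.

≈ 1.24×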